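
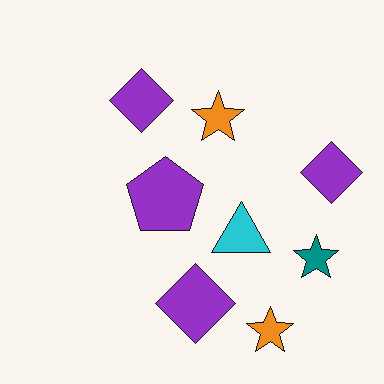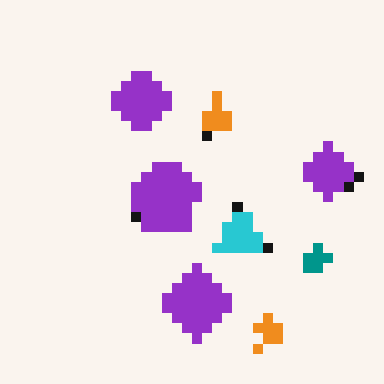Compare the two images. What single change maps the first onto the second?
It was heavily pixelated into large blocks.

Shapes are reduced to large square blocks; fine edges and outlines are lost — a downscale-then-upscale (mosaic) effect.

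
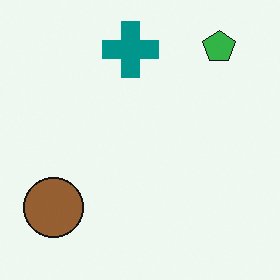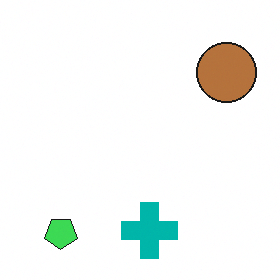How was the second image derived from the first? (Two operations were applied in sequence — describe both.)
The second image is the first brightened a little, then rotated 180°.

Every pixel — background and shapes alike — is uniformly brightened. The green pentagon sits in the top-right of the first image and the bottom-left of the second — consistent with a whole-image 180° rotation.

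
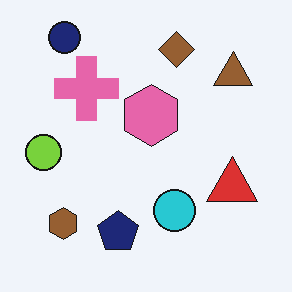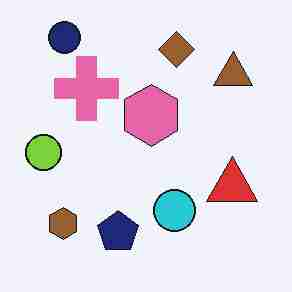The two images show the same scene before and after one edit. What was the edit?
This is the original image degraded with heavy JPEG compression.

Blocky 8×8 compression artifacts appear around shape edges and the flat background shows ringing — characteristic JPEG degradation.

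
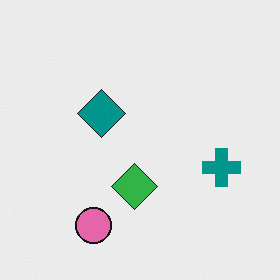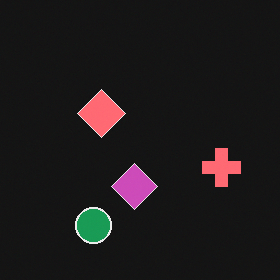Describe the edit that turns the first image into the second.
Color-inverted (negative).

The light background has become dark and every shape's color is its complement — a photographic negative.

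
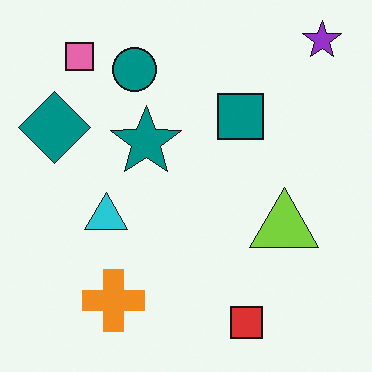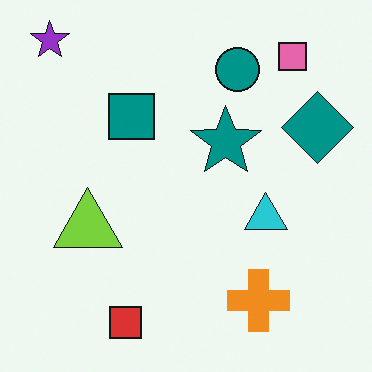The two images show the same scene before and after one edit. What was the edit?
It was flipped horizontally (left ↔ right).

The purple star is in the top-right of the first image and the top-left of the second — shapes on opposite sides of the vertical midline have swapped in a mirror flip.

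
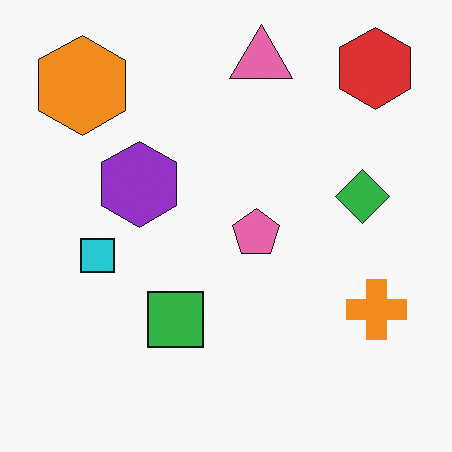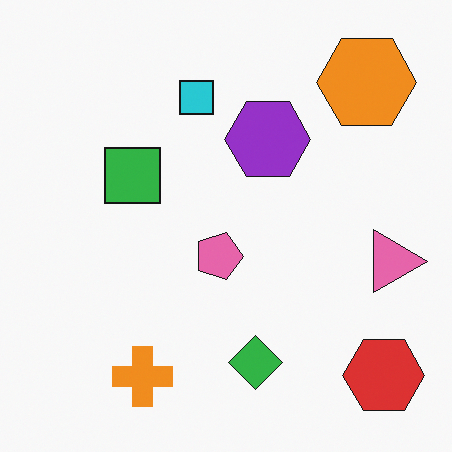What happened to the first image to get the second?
The second image is the first rotated 90° clockwise.

The red hexagon sits in the top-right of the first image and the bottom-right of the second — consistent with a whole-image 90° clockwise rotation.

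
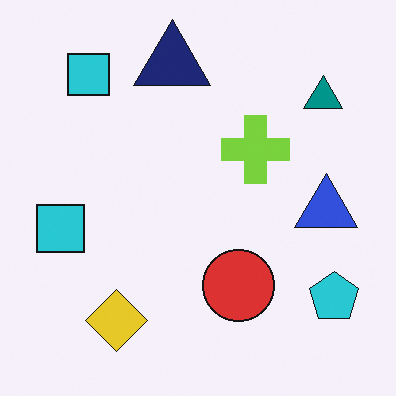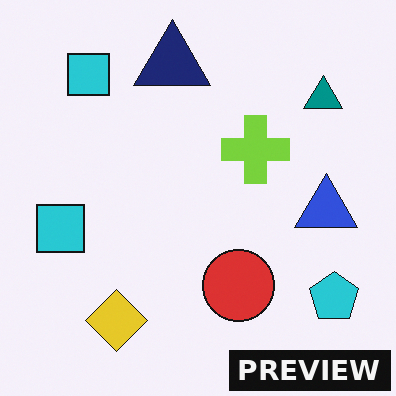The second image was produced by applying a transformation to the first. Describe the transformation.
This is the original image watermarked with the text "PREVIEW" in the lower-right corner.

A dark label reading "PREVIEW" appears in the lower-right corner.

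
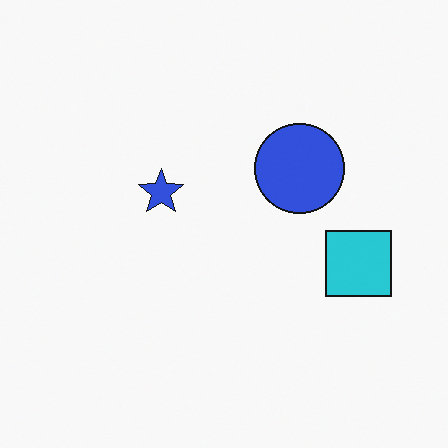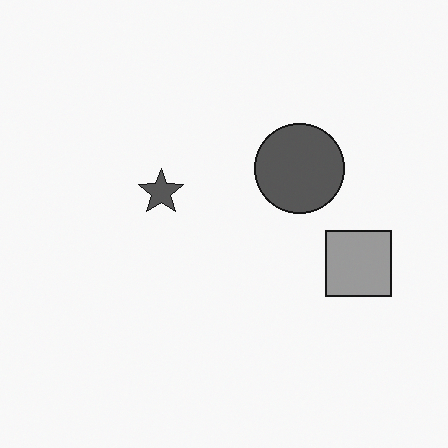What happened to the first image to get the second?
It was converted to grayscale.

All color is removed — every shape is now a shade of grey.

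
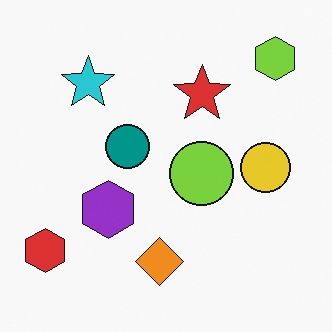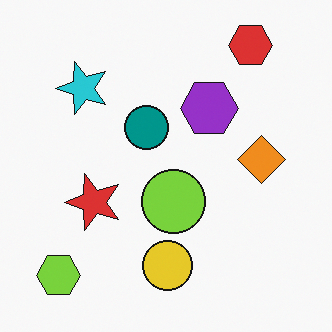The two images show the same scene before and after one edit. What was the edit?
This is the original image transposed (reflected across the top-left ↔ bottom-right diagonal).

Shapes have swapped their row and column positions — what was in the top-right is now in the bottom-left — a diagonal reflection.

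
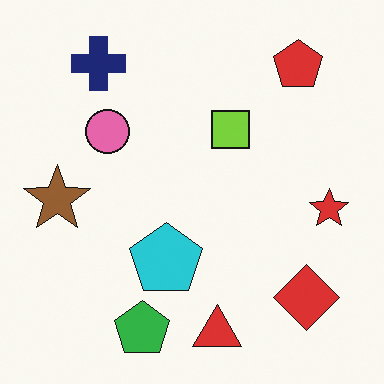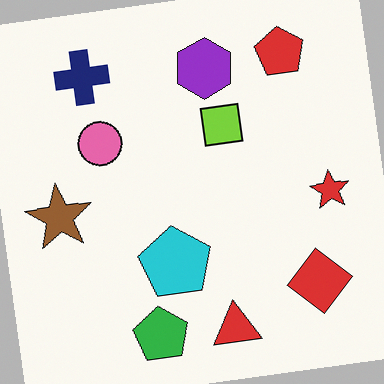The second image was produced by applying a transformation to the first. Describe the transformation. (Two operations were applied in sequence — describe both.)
The transformation is: rotated counter-clockwise by a small amount, then overlaid with an additional purple hexagon.

Every shape is tilted by the same angle and the image corners show triangular fill wedges — a whole-image rotation by a non-right angle. A purple hexagon appears in the second image that is absent from the first.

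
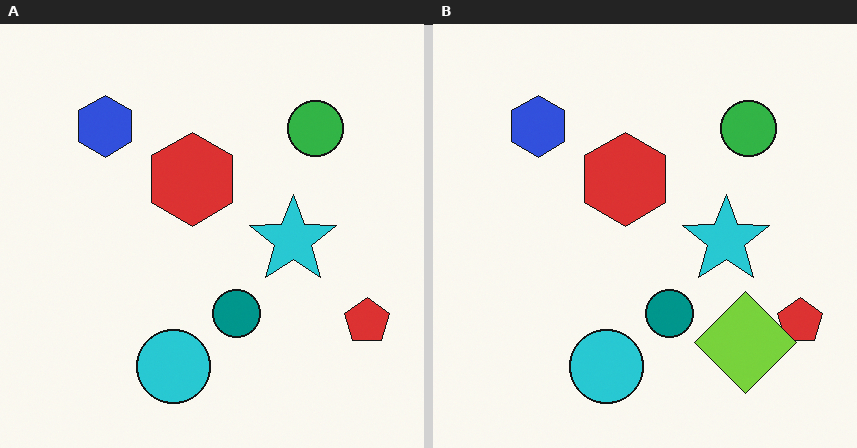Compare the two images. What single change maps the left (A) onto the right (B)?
The image was overlaid with an additional lime diamond.

A lime diamond appears in the right (B) image that is absent from the left (A).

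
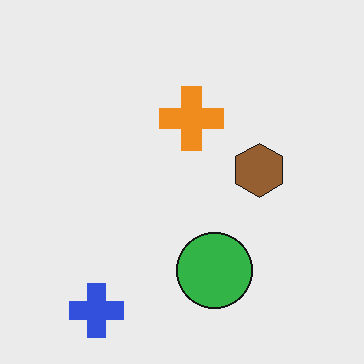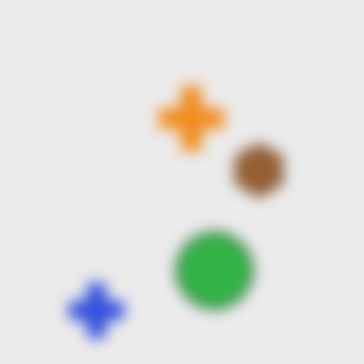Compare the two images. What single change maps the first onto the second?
Strongly gaussian-blurred.

Shape edges and outlines are uniformly softened across the whole image.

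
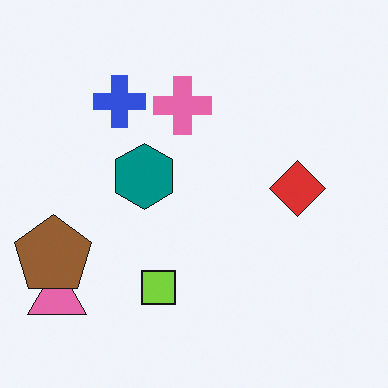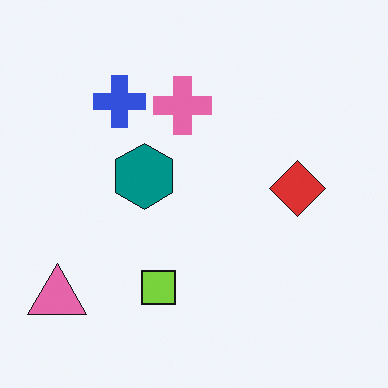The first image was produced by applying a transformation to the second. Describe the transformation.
It was overlaid with an additional brown pentagon.

A brown pentagon appears in the first image that is absent from the second.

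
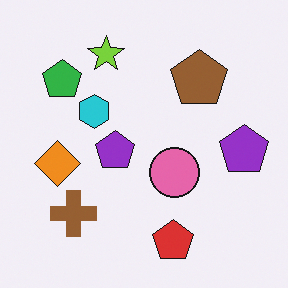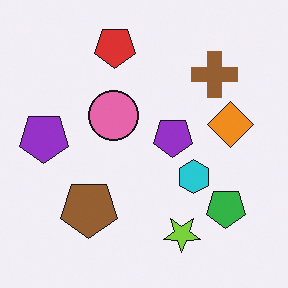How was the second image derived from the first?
It was rotated 180°.

The green pentagon sits in the top-left of the first image and the bottom-right of the second — consistent with a whole-image 180° rotation.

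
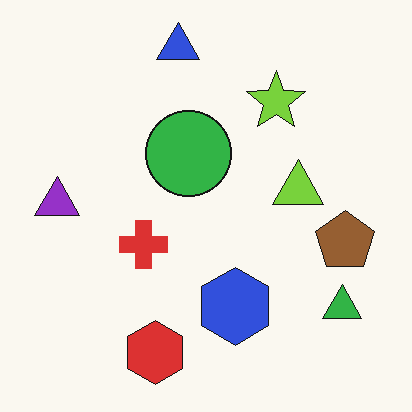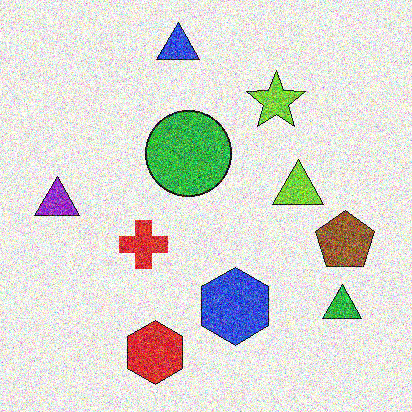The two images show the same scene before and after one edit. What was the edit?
Degraded with a thick layer of grain.

Random speckle covers the whole image, including the flat background.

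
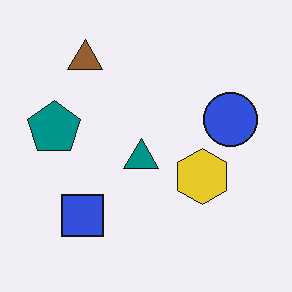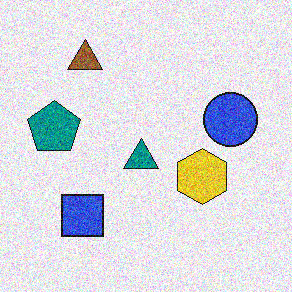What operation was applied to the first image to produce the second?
This is the original image degraded with a thick layer of grain.

Random speckle covers the whole image, including the flat background.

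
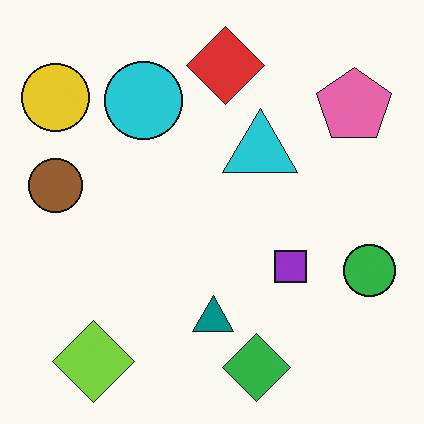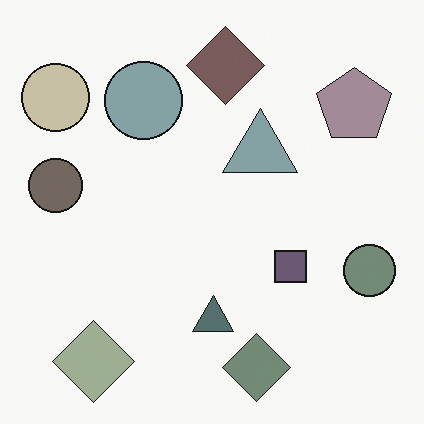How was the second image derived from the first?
The transformation is: heavily desaturated.

All colors are more muted and greyish — a global saturation change.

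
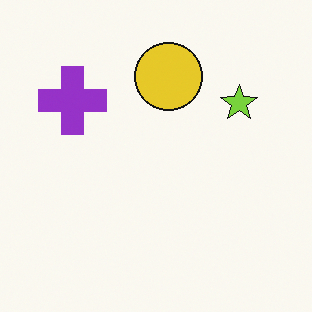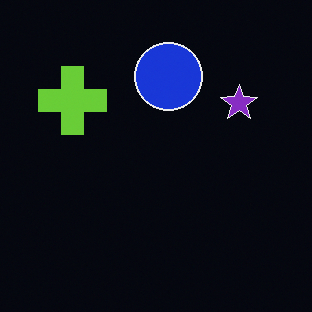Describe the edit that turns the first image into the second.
It was color-inverted (negative).

The light background has become dark and every shape's color is its complement — a photographic negative.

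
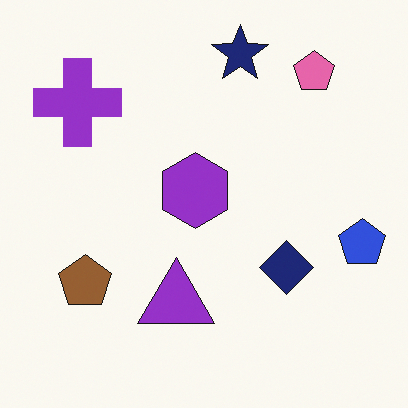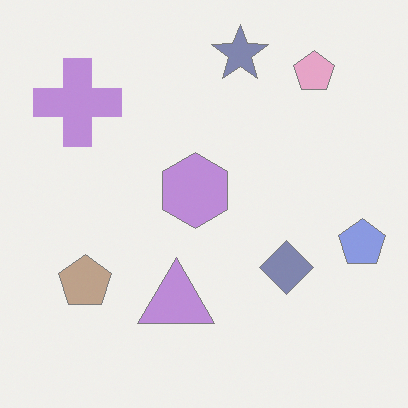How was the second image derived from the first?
The transformation is: washed out (contrast reduced).

Tones are pushed toward mid-grey across the whole image — a global contrast change.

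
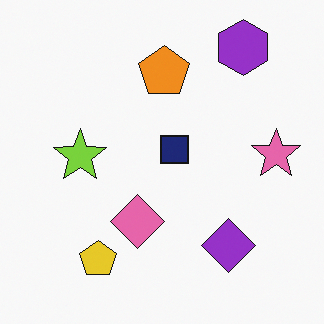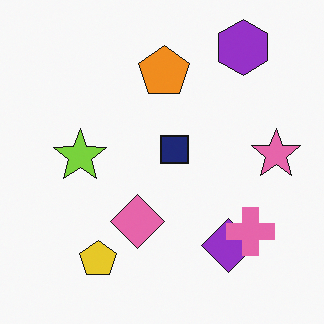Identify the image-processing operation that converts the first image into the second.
Overlaid with an additional pink cross.

A pink cross appears in the second image that is absent from the first.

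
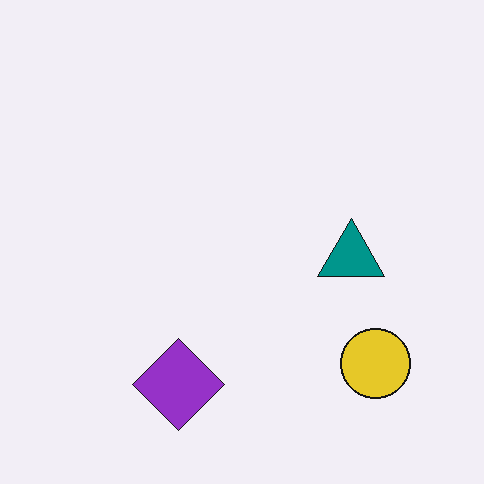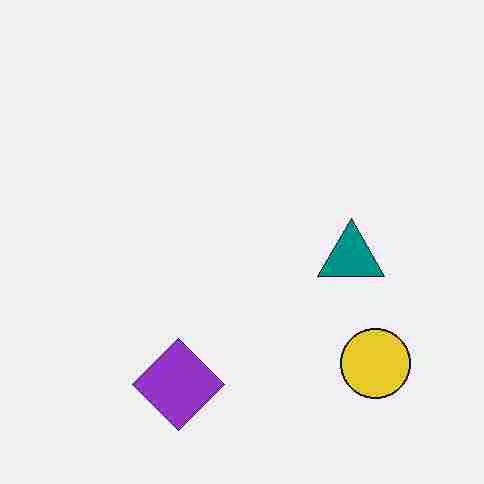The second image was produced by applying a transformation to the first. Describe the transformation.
The transformation is: heavily JPEG-compressed with obvious blocking artifacts.

Blocky 8×8 compression artifacts appear around shape edges and the flat background shows ringing — characteristic JPEG degradation.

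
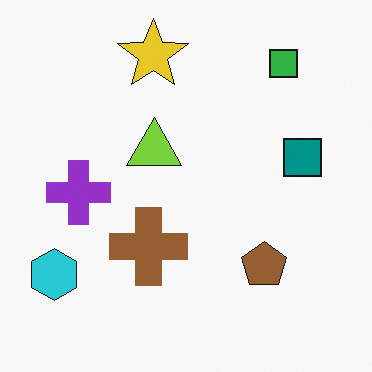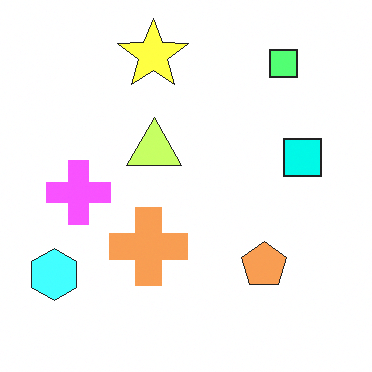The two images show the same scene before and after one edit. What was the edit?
It was brightened a lot.

Every pixel — background and shapes alike — is uniformly brightened.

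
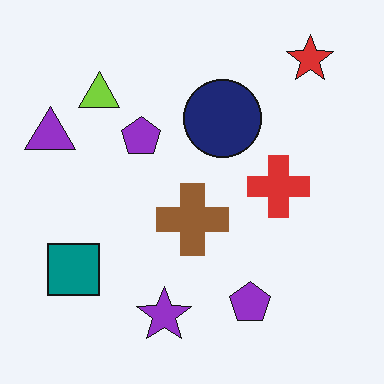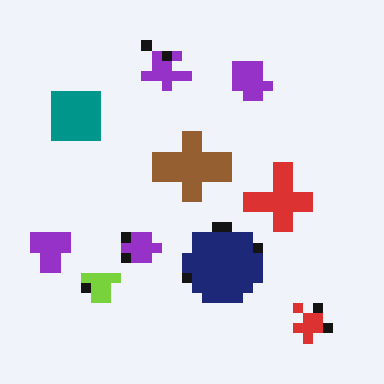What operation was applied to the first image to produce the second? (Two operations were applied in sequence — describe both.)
This is the original image flipped vertically (top ↔ bottom), then coarsely pixelated.

The red star is in the top-right of the first image and the bottom-right of the second — shapes on opposite sides of the horizontal midline have swapped in a mirror flip. Shapes are reduced to large square blocks; fine edges and outlines are lost — a downscale-then-upscale (mosaic) effect.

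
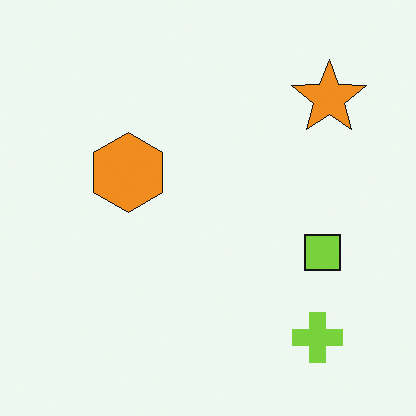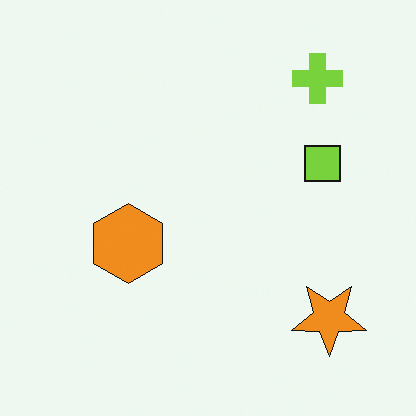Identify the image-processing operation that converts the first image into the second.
The transformation is: flipped vertically (top ↔ bottom).

The lime cross is in the bottom-right of the first image and the top-right of the second — shapes on opposite sides of the horizontal midline have swapped in a mirror flip.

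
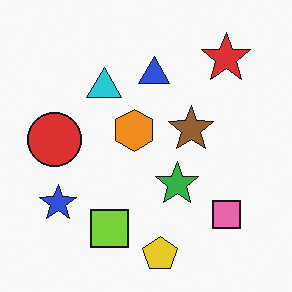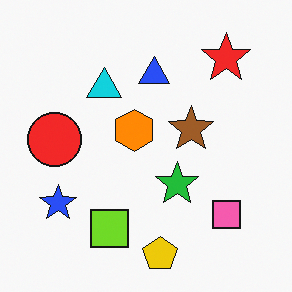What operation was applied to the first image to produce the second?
This is the original image slightly oversaturated.

All colors are more vivid — a global saturation change.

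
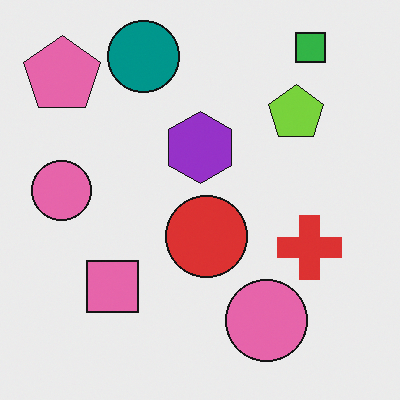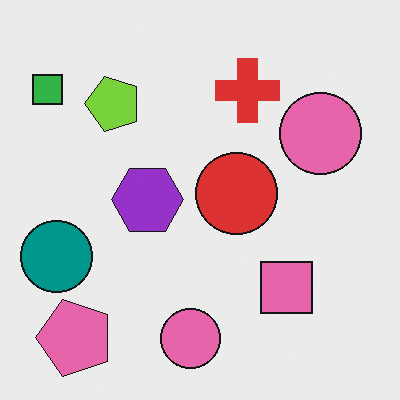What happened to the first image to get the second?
The image was rotated 90° counter-clockwise.

The green square sits in the top-right of the first image and the top-left of the second — consistent with a whole-image 90° counter-clockwise rotation.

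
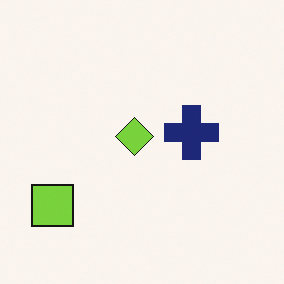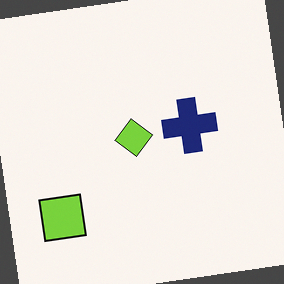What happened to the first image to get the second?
The transformation is: rotated counter-clockwise by a small amount.

Every shape is tilted by the same angle and the image corners show triangular fill wedges — a whole-image rotation by a non-right angle.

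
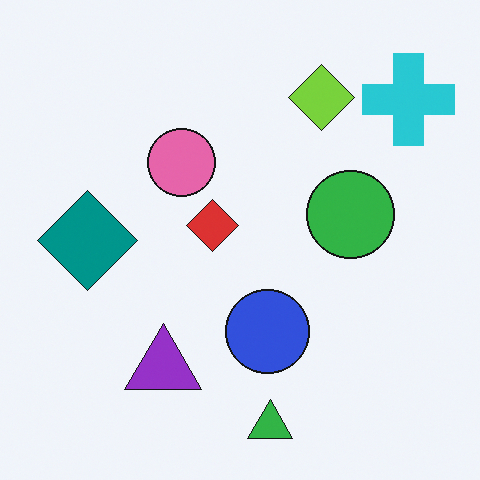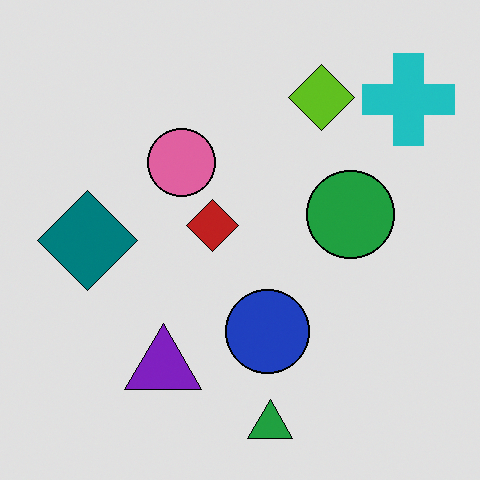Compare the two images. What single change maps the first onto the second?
This is the original image moderately posterized.

Each flat color has snapped to a coarser quantized level — most visibly, the near-white background has dropped to a flat grey.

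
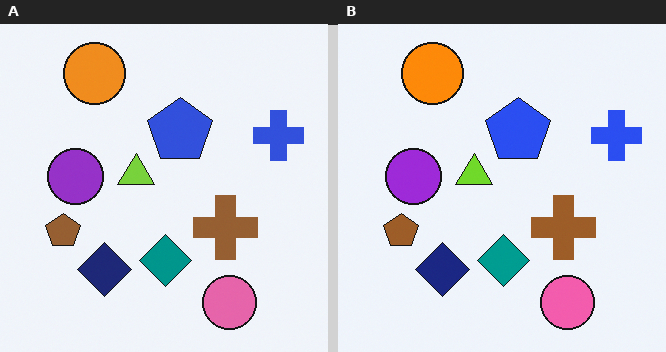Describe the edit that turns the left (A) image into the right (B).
The image was slightly oversaturated.

All colors are more vivid — a global saturation change.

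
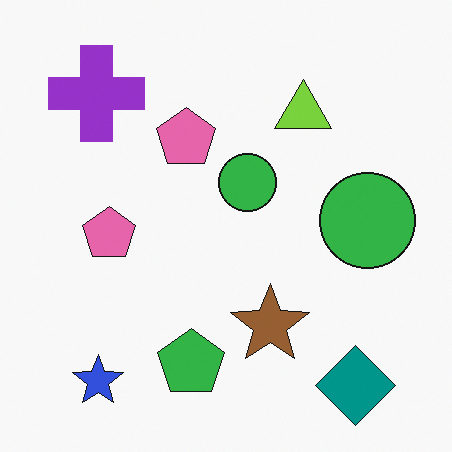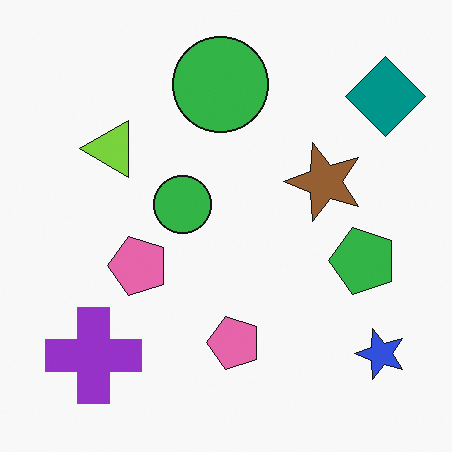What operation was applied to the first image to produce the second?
This is the original image rotated 90° counter-clockwise.

The teal diamond sits in the bottom-right of the first image and the top-right of the second — consistent with a whole-image 90° counter-clockwise rotation.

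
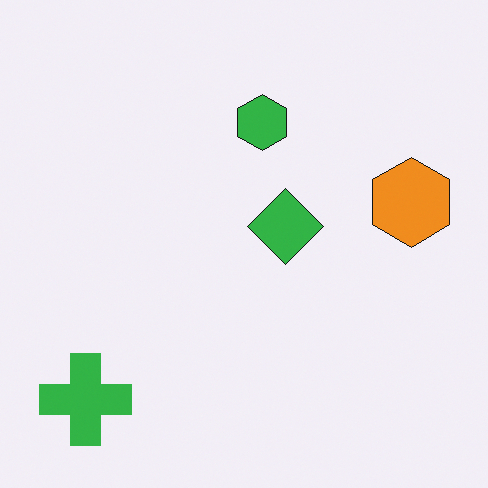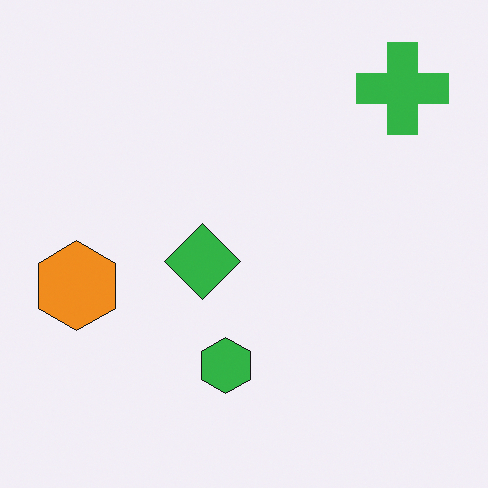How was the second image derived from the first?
The image was rotated 180°.

The green cross sits in the bottom-left of the first image and the top-right of the second — consistent with a whole-image 180° rotation.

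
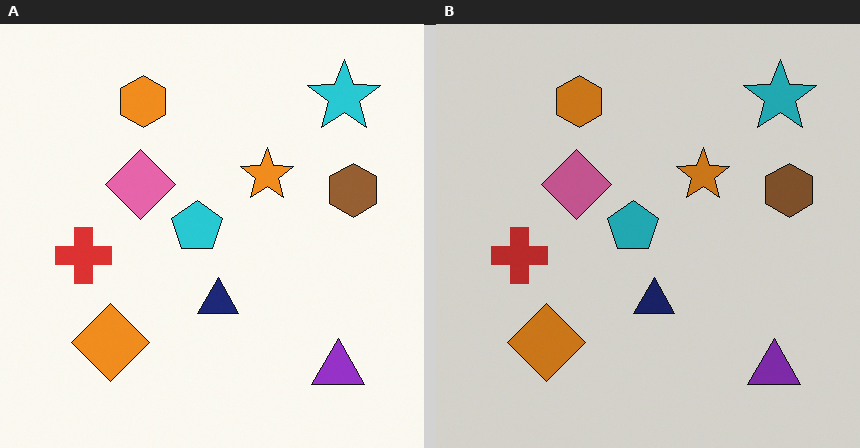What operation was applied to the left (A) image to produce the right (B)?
It was slightly darkened.

Every pixel — background and shapes alike — is uniformly darkened.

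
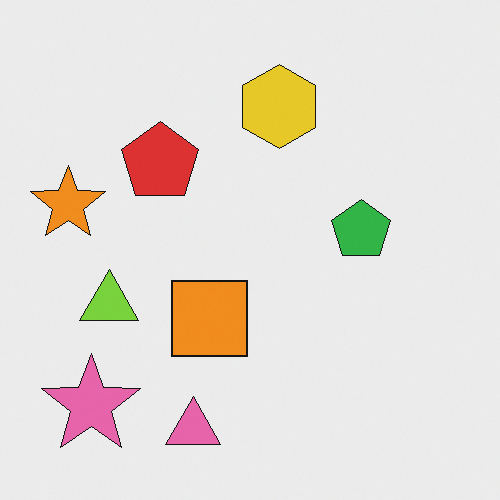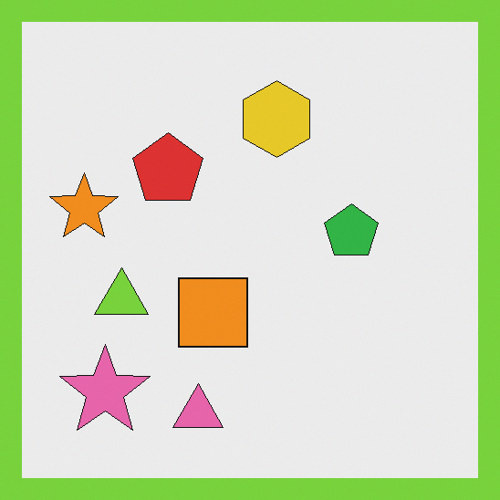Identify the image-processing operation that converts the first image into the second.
The transformation is: framed with a lime border.

A solid lime frame runs around the edge of the second image, with the content slightly shrunk inside it.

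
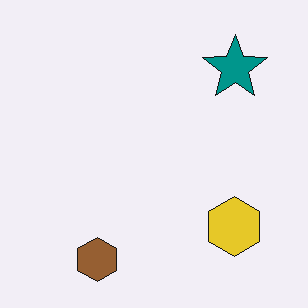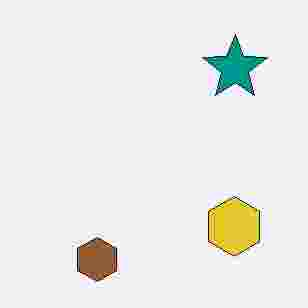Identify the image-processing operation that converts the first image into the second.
The image was degraded with heavy JPEG compression.

Blocky 8×8 compression artifacts appear around shape edges and the flat background shows ringing — characteristic JPEG degradation.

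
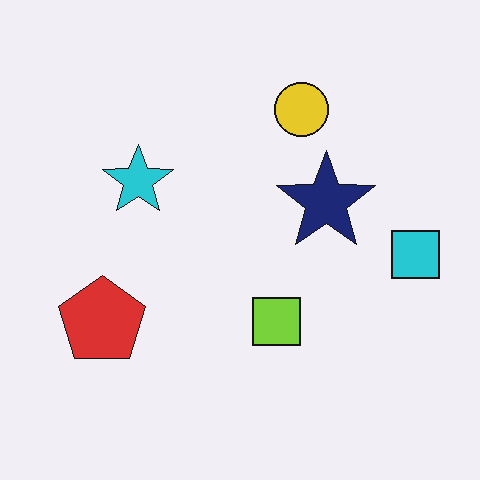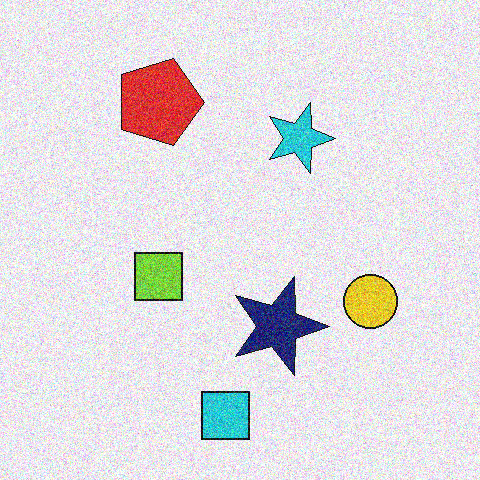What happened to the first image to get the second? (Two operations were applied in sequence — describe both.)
It was rotated 90° clockwise, then degraded with strong gaussian noise.

The cyan square sits in the right of the first image and the bottom of the second — consistent with a whole-image 90° clockwise rotation. Random speckle covers the whole image, including the flat background.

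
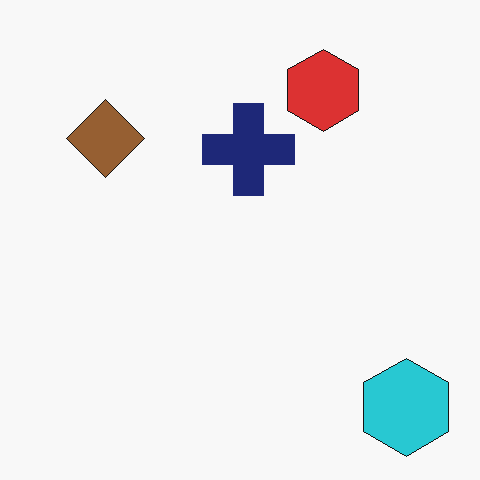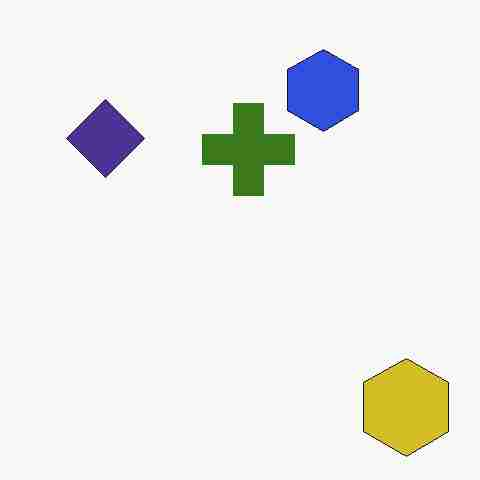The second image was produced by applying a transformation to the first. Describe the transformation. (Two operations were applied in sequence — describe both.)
This is the original image hue-shifted by a large amount, then heavily JPEG-compressed with obvious blocking artifacts.

Every shape's color has rotated by the same amount around the hue wheel — a uniform hue shift. Blocky 8×8 compression artifacts appear around shape edges and the flat background shows ringing — characteristic JPEG degradation.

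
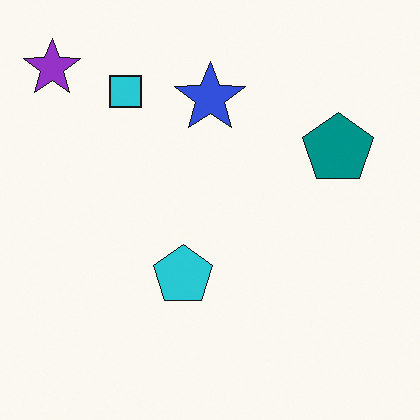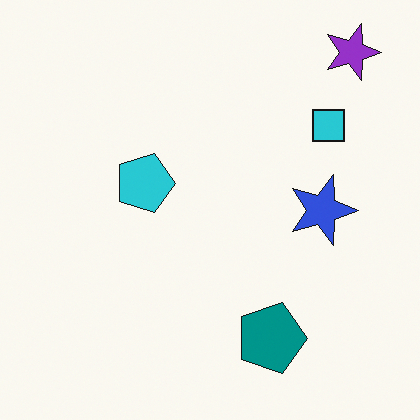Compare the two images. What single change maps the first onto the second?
Rotated 90° clockwise.

The purple star sits in the top-left of the first image and the top-right of the second — consistent with a whole-image 90° clockwise rotation.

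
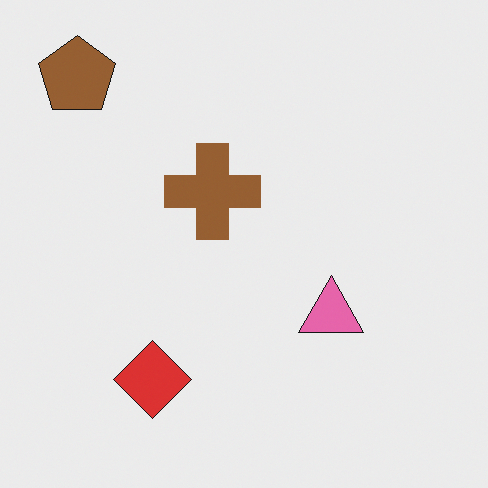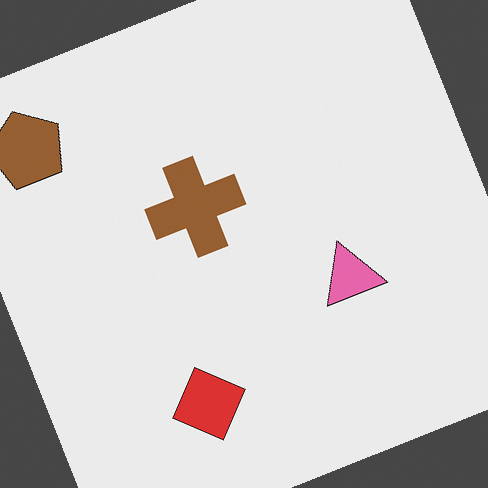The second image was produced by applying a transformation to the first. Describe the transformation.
This is the original image rotated counter-clockwise by a moderate amount.

Every shape is tilted by the same angle and the image corners show triangular fill wedges — a whole-image rotation by a non-right angle.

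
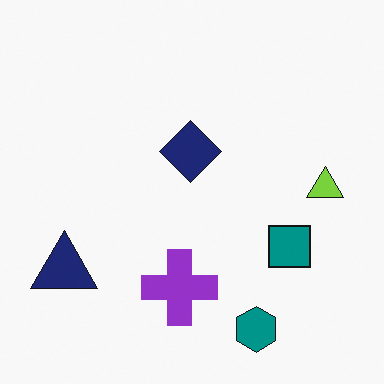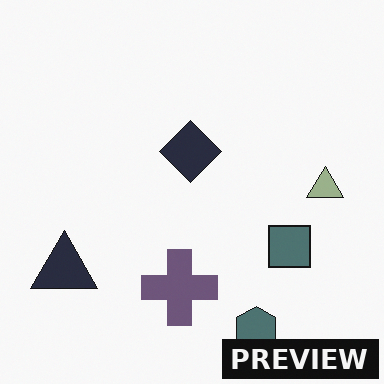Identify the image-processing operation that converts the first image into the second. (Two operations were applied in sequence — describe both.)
This is the original image heavily desaturated, then watermarked with the text "PREVIEW" in the lower-right corner.

All colors are more muted and greyish — a global saturation change. A dark label reading "PREVIEW" appears in the lower-right corner.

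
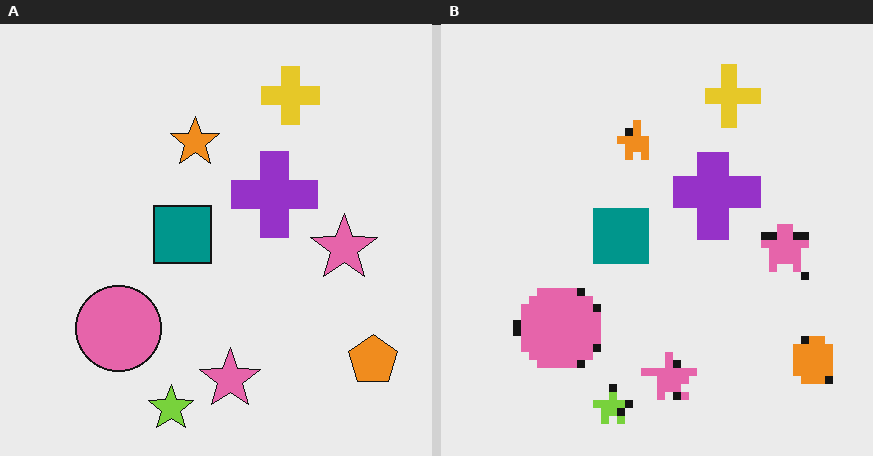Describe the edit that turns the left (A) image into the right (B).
Moderately pixelated.

Shapes are reduced to large square blocks; fine edges and outlines are lost — a downscale-then-upscale (mosaic) effect.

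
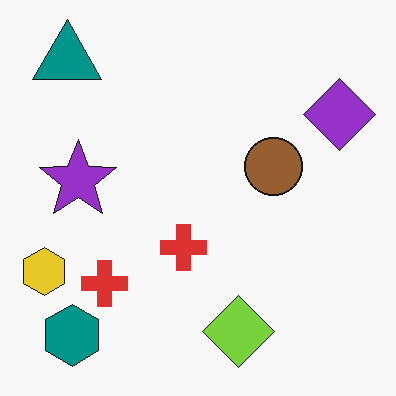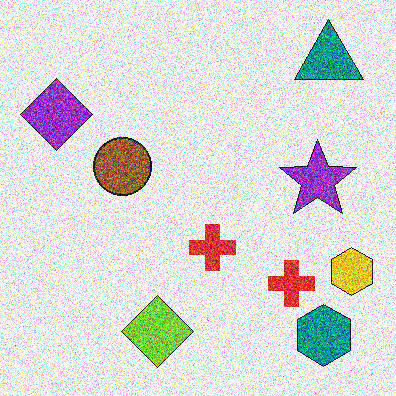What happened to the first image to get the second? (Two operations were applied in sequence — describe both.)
The image was degraded with heavy additive noise, then flipped horizontally (left ↔ right).

Random speckle covers the whole image, including the flat background. The yellow hexagon is in the bottom-left of the first image and the bottom-right of the second — shapes on opposite sides of the vertical midline have swapped in a mirror flip.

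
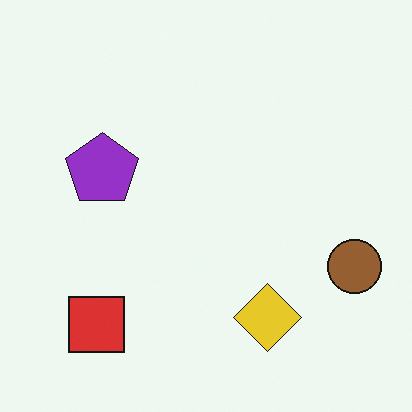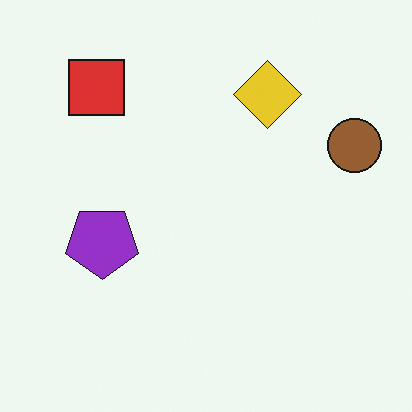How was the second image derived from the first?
The image was flipped vertically (top ↔ bottom).

The red square is in the bottom-left of the first image and the top-left of the second — shapes on opposite sides of the horizontal midline have swapped in a mirror flip.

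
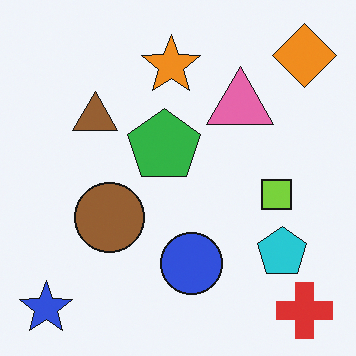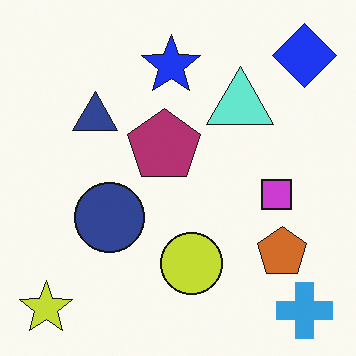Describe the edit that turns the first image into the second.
This is the original image hue-shifted through roughly half the color wheel.

Every shape's color has rotated by the same amount around the hue wheel — a uniform hue shift.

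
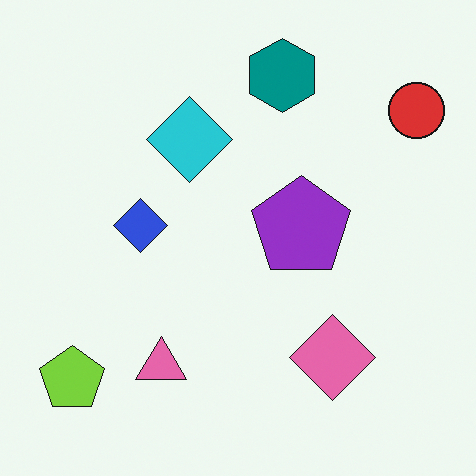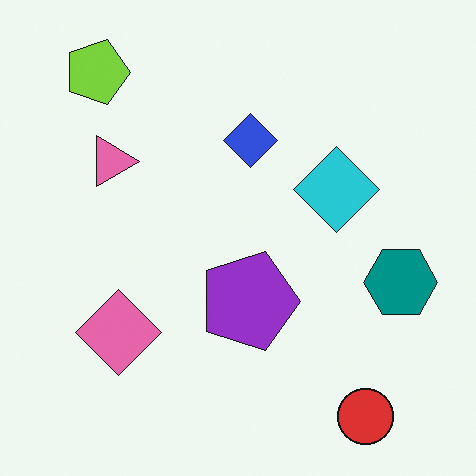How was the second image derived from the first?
The second image is the first rotated 90° clockwise.

The red circle sits in the top-right of the first image and the bottom-right of the second — consistent with a whole-image 90° clockwise rotation.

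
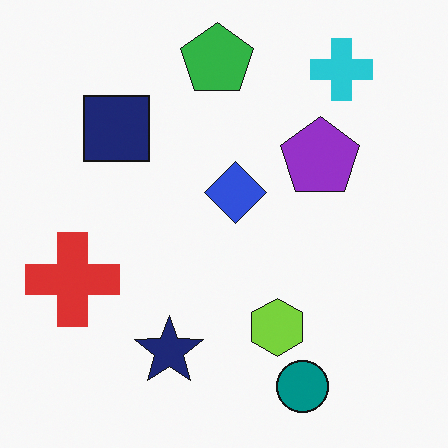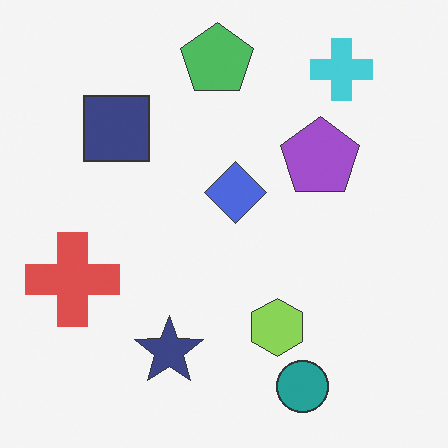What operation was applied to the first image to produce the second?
It was given slightly reduced contrast.

Tones are pushed toward mid-grey across the whole image — a global contrast change.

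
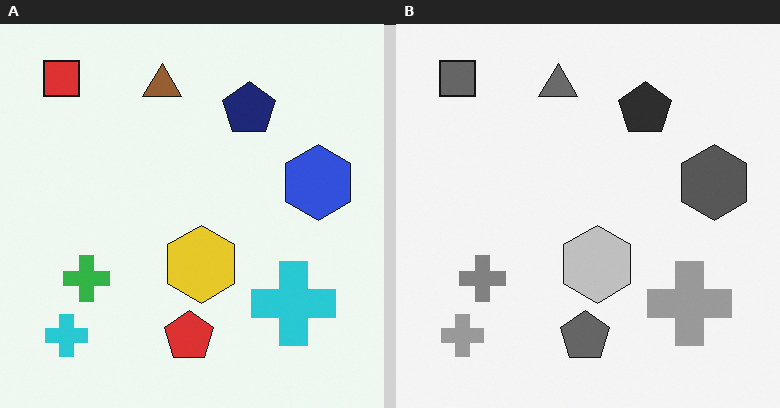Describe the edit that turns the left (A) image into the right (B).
This is the original image converted to grayscale.

All color is removed — every shape is now a shade of grey.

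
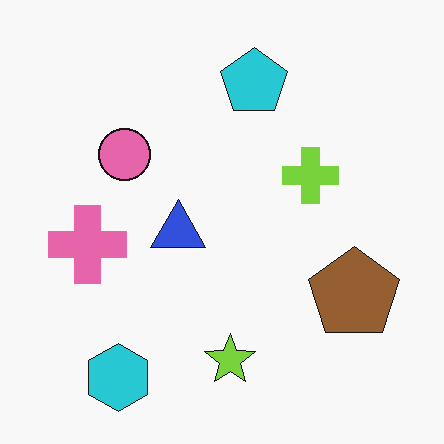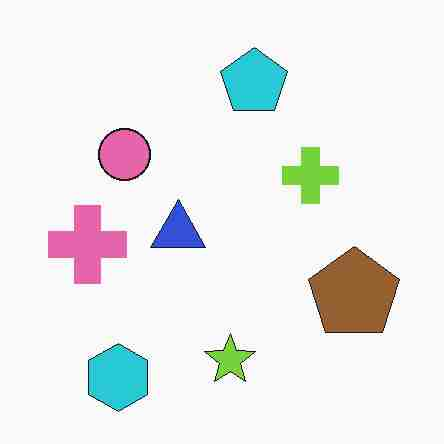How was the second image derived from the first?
The second image is the first degraded with heavy JPEG compression.

Blocky 8×8 compression artifacts appear around shape edges and the flat background shows ringing — characteristic JPEG degradation.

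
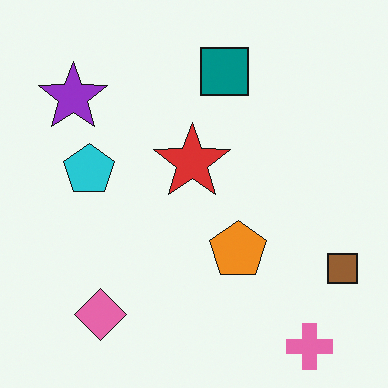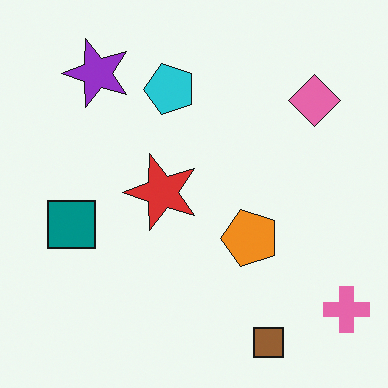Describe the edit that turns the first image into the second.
It was transposed (reflected across the top-left ↔ bottom-right diagonal).

Shapes have swapped their row and column positions — what was in the top-right is now in the bottom-left — a diagonal reflection.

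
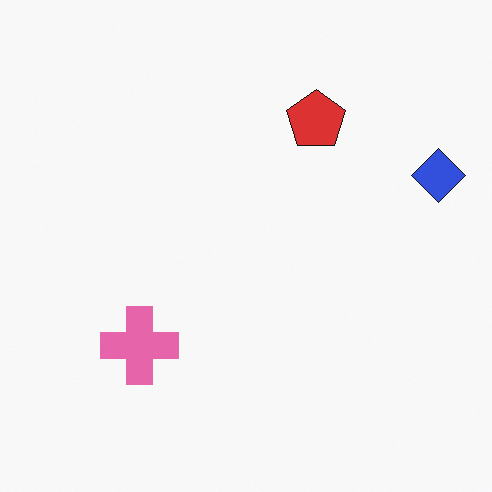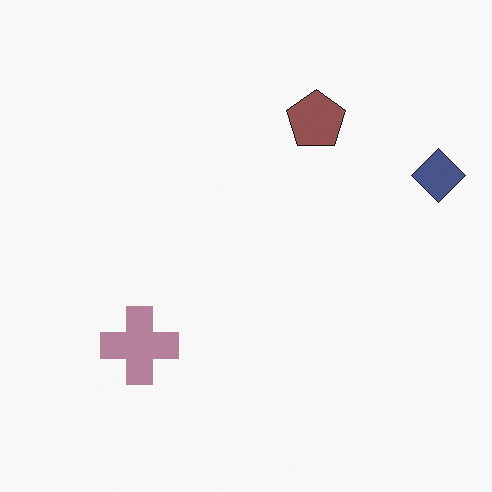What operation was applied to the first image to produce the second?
It was made much more muted (saturation change).

All colors are more muted and greyish — a global saturation change.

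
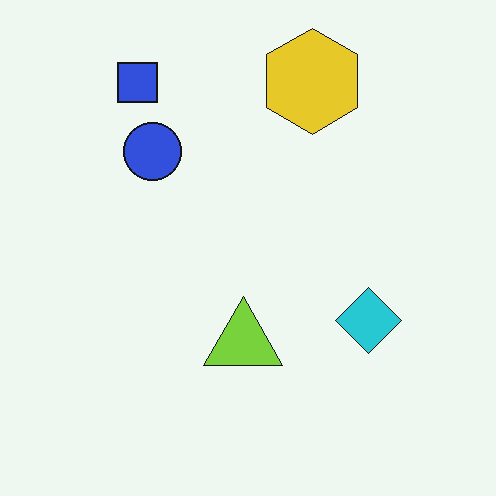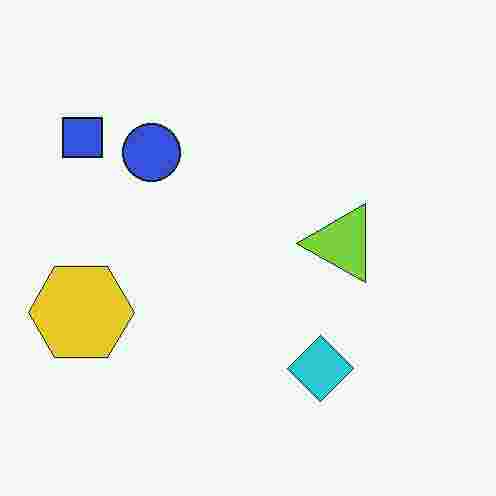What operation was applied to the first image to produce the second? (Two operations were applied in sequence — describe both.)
The image was degraded with heavy JPEG compression, then transposed (reflected across the top-left ↔ bottom-right diagonal).

Blocky 8×8 compression artifacts appear around shape edges and the flat background shows ringing — characteristic JPEG degradation. Shapes have swapped their row and column positions — what was in the top-right is now in the bottom-left — a diagonal reflection.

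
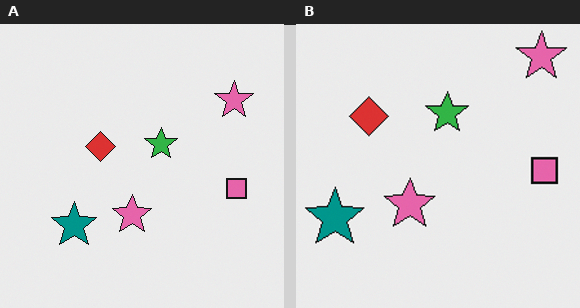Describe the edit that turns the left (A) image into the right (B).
The transformation is: cropped slightly and scaled back up.

The visible shapes are larger and the field of view is narrower; shapes near the original edges may be partly or wholly outside the frame — a crop-and-rescale.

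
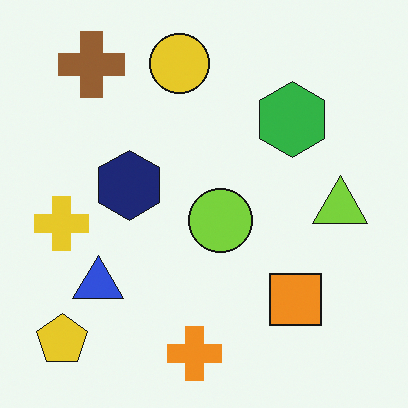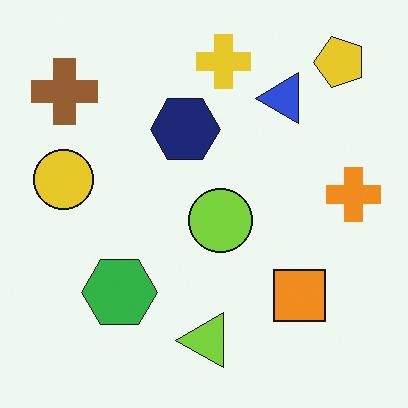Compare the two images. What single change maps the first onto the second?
Transposed (reflected across the top-left ↔ bottom-right diagonal).

Shapes have swapped their row and column positions — what was in the top-right is now in the bottom-left — a diagonal reflection.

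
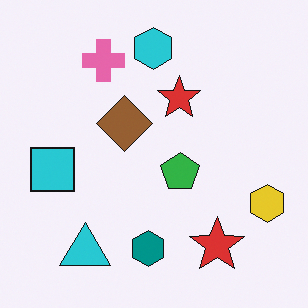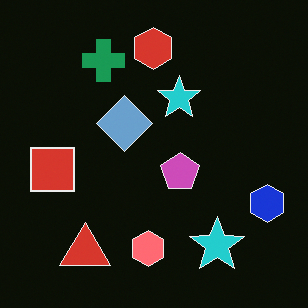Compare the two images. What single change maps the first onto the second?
The second image is the first color-inverted (negative).

The light background has become dark and every shape's color is its complement — a photographic negative.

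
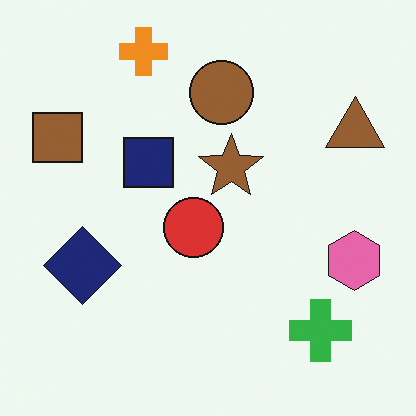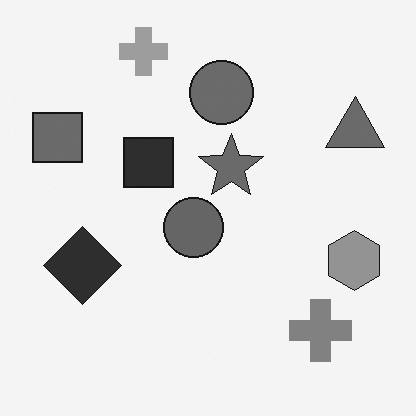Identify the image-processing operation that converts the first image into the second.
The second image is the first converted to grayscale.

All color is removed — every shape is now a shade of grey.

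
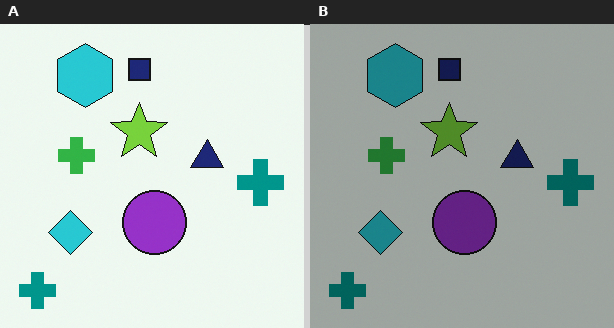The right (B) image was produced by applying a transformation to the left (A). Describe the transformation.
Darkened a lot.

Every pixel — background and shapes alike — is uniformly darkened.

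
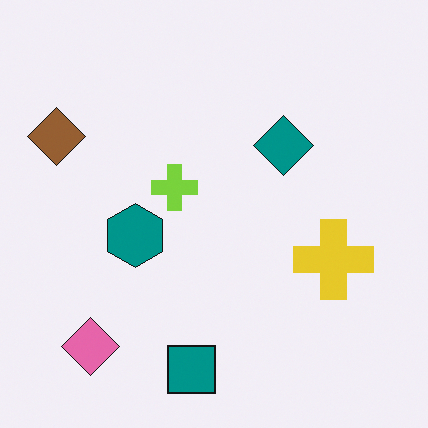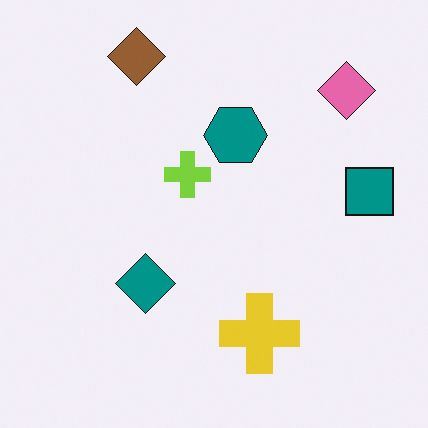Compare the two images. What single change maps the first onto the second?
The image was transposed (reflected across the top-left ↔ bottom-right diagonal).

Shapes have swapped their row and column positions — what was in the top-right is now in the bottom-left — a diagonal reflection.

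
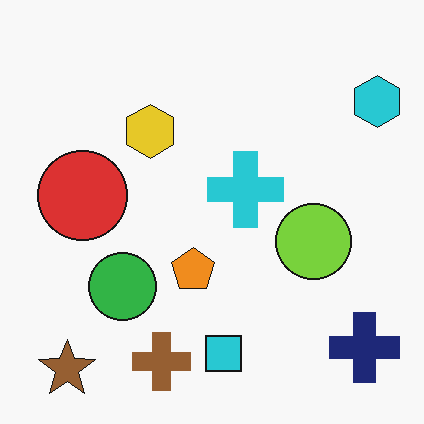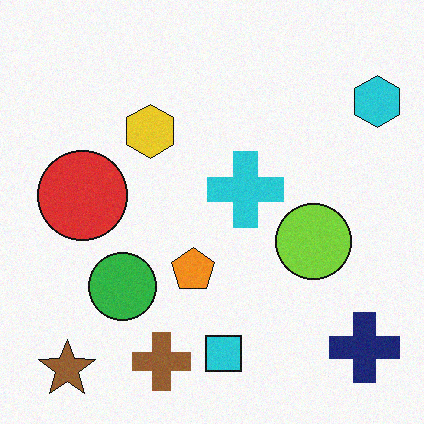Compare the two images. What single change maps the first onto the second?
The image was degraded with subtle gaussian noise.

Random speckle covers the whole image, including the flat background.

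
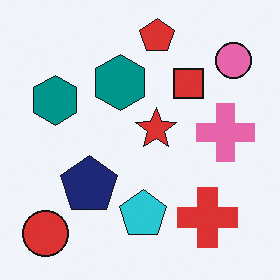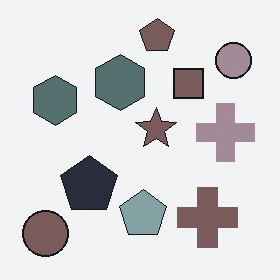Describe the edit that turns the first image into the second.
This is the original image made much more muted (saturation change).

All colors are more muted and greyish — a global saturation change.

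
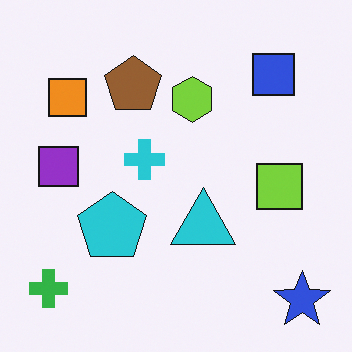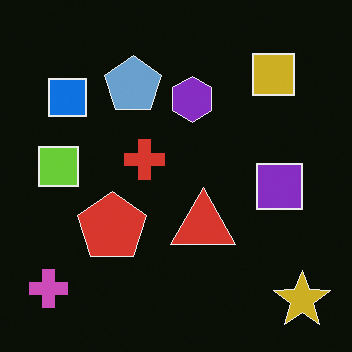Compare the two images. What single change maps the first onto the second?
It was color-inverted (negative).

The light background has become dark and every shape's color is its complement — a photographic negative.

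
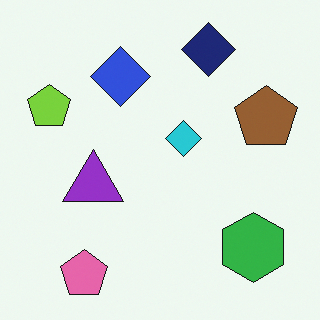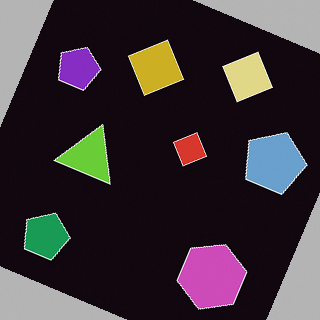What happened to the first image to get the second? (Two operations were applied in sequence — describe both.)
The transformation is: color-inverted (negative), then rotated clockwise by a moderate amount.

The light background has become dark and every shape's color is its complement — a photographic negative. Every shape is tilted by the same angle and the image corners show triangular fill wedges — a whole-image rotation by a non-right angle.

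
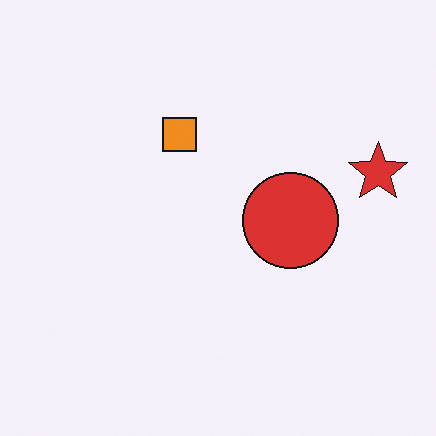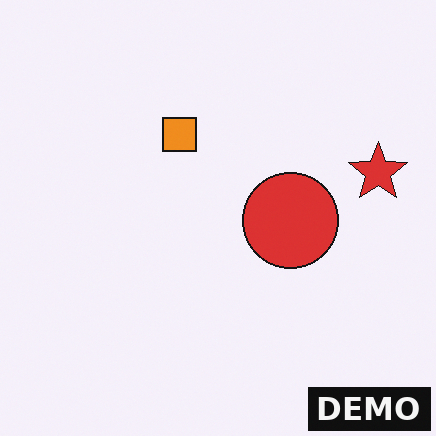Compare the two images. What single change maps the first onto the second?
Watermarked with the text "DEMO" in the lower-right corner.

A dark label reading "DEMO" appears in the lower-right corner.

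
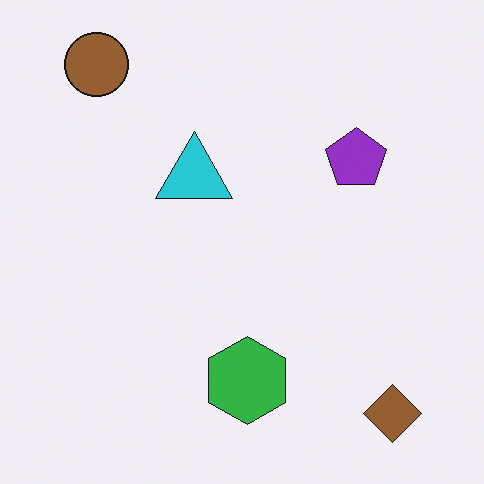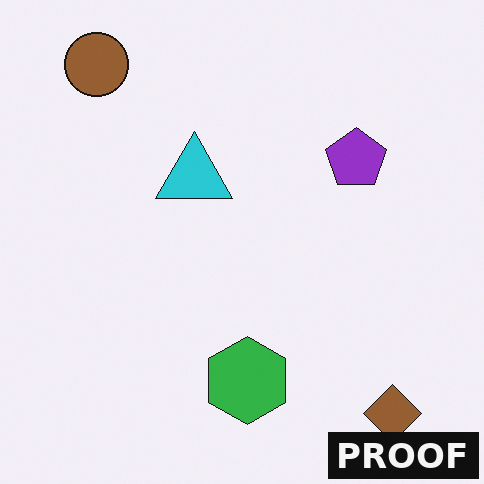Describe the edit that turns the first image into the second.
Watermarked with the text "PROOF" in the lower-right corner.

A dark label reading "PROOF" appears in the lower-right corner.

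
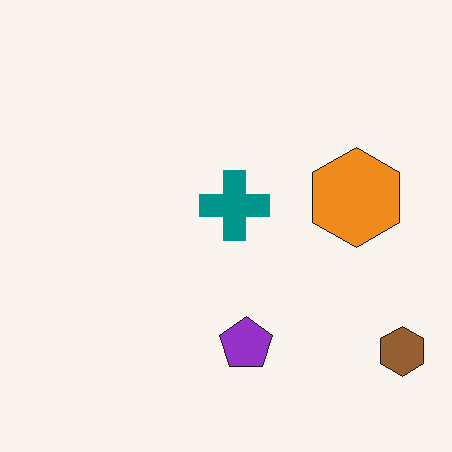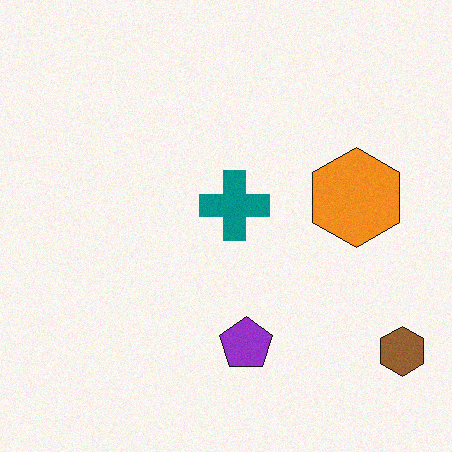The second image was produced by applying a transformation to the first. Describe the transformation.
This is the original image degraded with a light layer of grain.

Random speckle covers the whole image, including the flat background.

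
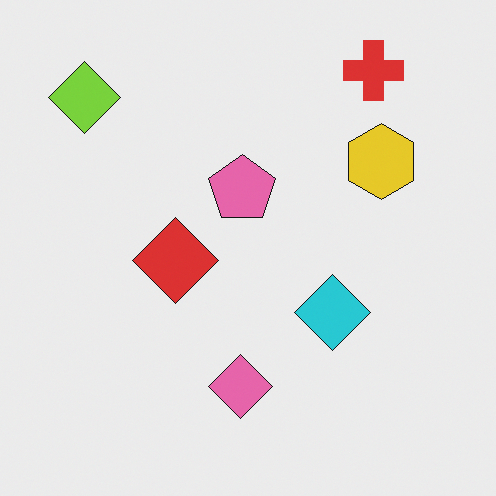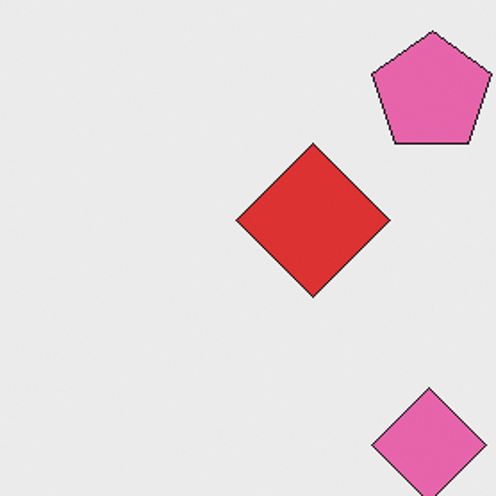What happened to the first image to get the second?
The second image is the first cropped tightly and scaled back up.

The visible shapes are larger and the field of view is narrower; shapes near the original edges may be partly or wholly outside the frame — a crop-and-rescale.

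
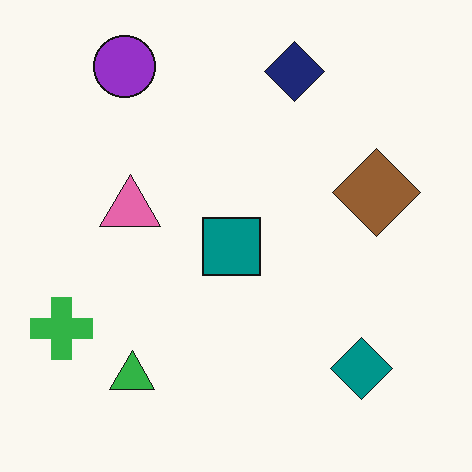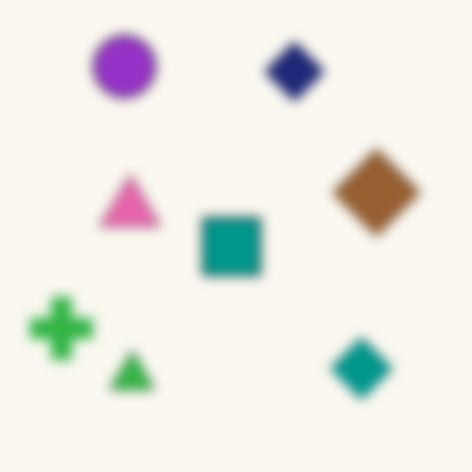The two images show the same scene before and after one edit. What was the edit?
This is the original image strongly gaussian-blurred.

Shape edges and outlines are uniformly softened across the whole image.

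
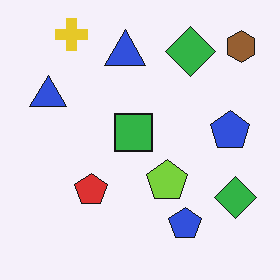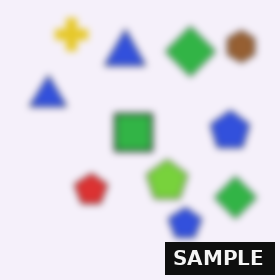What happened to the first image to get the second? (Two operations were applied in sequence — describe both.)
It was noticeably gaussian-blurred, then watermarked with the text "SAMPLE" in the lower-right corner.

Shape edges and outlines are uniformly softened across the whole image. A dark label reading "SAMPLE" appears in the lower-right corner.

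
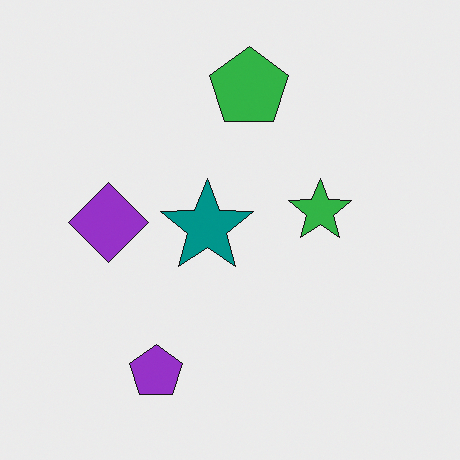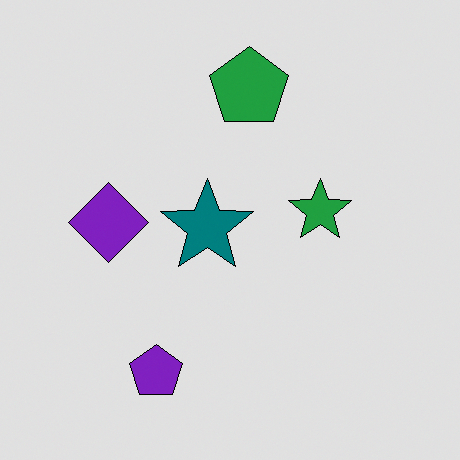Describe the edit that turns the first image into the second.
This is the original image posterized to a reduced palette.

Each flat color has snapped to a coarser quantized level — most visibly, the near-white background has dropped to a flat grey.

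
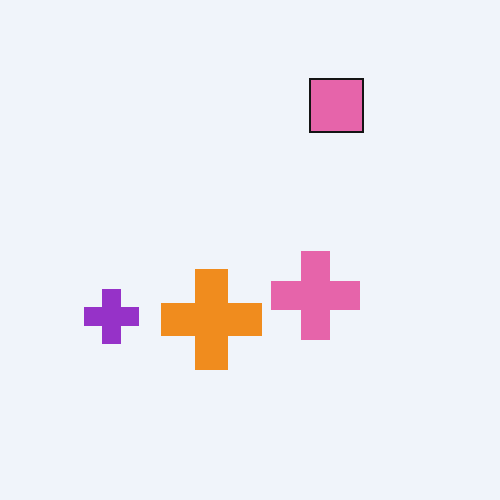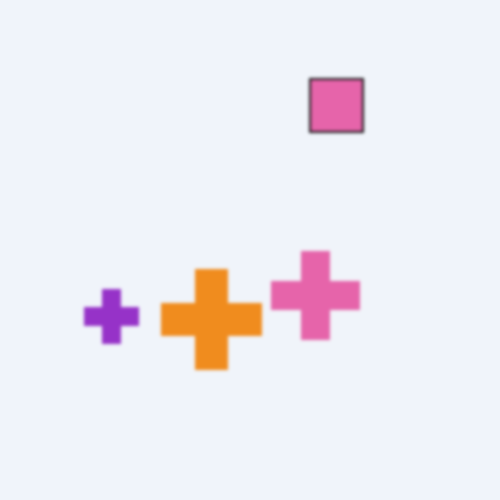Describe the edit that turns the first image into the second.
It was lightly blurred.

Shape edges and outlines are uniformly softened across the whole image.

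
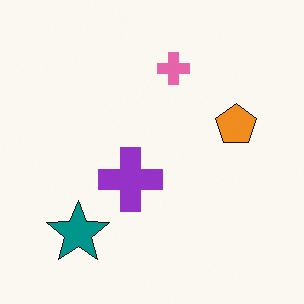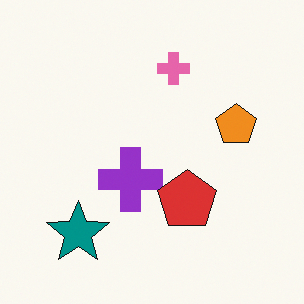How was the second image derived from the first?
This is the original image overlaid with an additional red pentagon.

A red pentagon appears in the second image that is absent from the first.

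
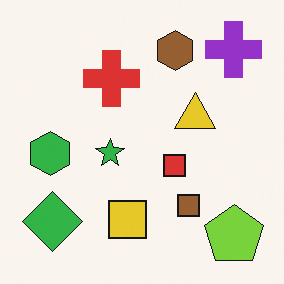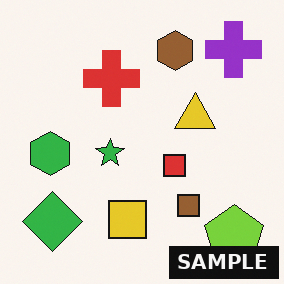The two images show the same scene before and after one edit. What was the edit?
The second image is the first watermarked with the text "SAMPLE" in the lower-right corner.

A dark label reading "SAMPLE" appears in the lower-right corner.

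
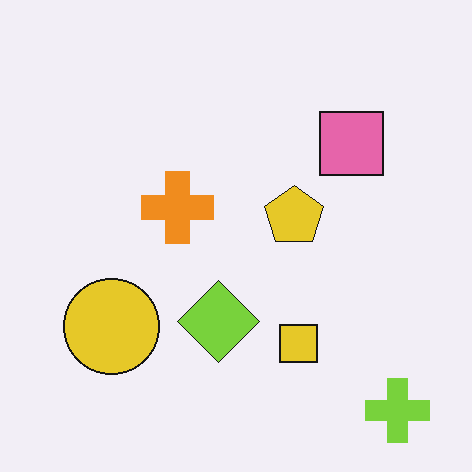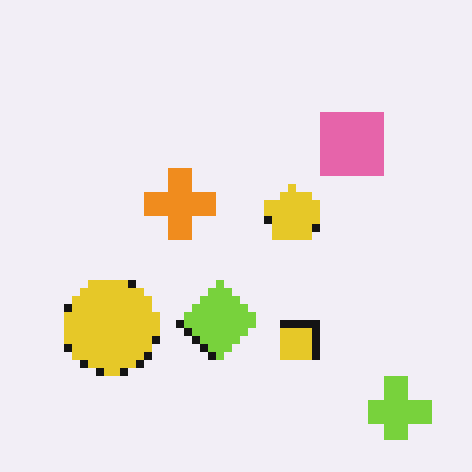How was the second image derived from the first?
Pixelated into visible square blocks.

Shapes are reduced to large square blocks; fine edges and outlines are lost — a downscale-then-upscale (mosaic) effect.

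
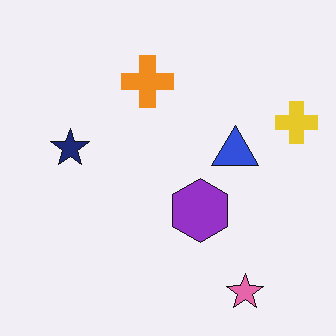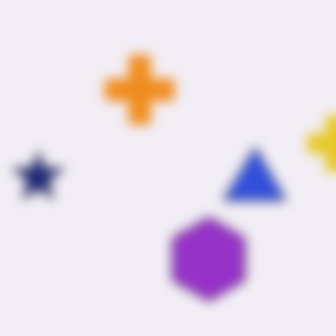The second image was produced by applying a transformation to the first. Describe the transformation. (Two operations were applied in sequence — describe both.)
The image was cropped to a modestly smaller region and rescaled, then heavily blurred.

The visible shapes are larger and the field of view is narrower; shapes near the original edges may be partly or wholly outside the frame — a crop-and-rescale. Shape edges and outlines are uniformly softened across the whole image.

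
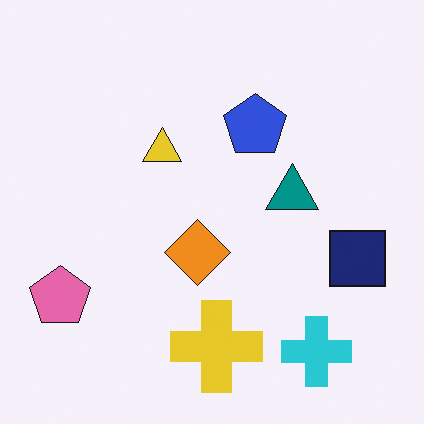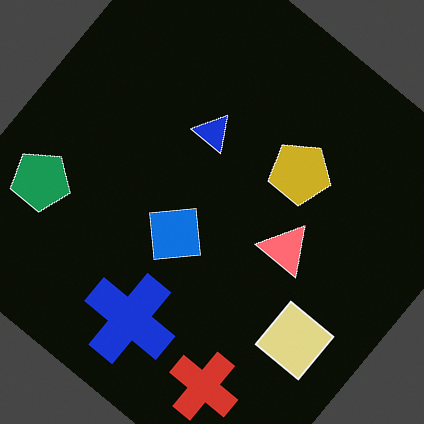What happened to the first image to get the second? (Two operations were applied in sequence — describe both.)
This is the original image color-inverted (negative), then rotated clockwise by a large amount — several tens of degrees.

The light background has become dark and every shape's color is its complement — a photographic negative. Every shape is tilted by the same angle and the image corners show triangular fill wedges — a whole-image rotation by a non-right angle.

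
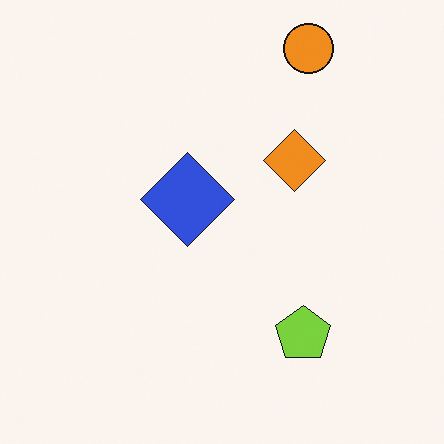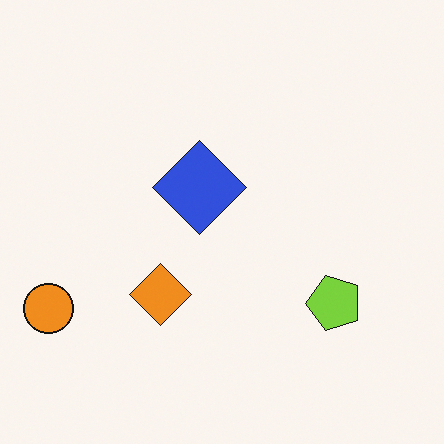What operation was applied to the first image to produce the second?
It was transposed (reflected across the top-left ↔ bottom-right diagonal).

Shapes have swapped their row and column positions — what was in the top-right is now in the bottom-left — a diagonal reflection.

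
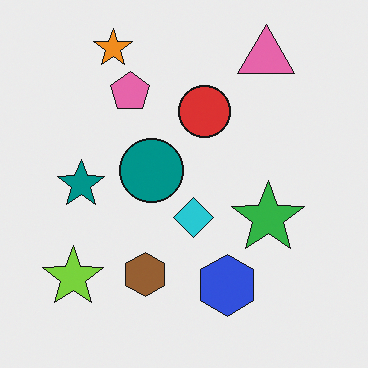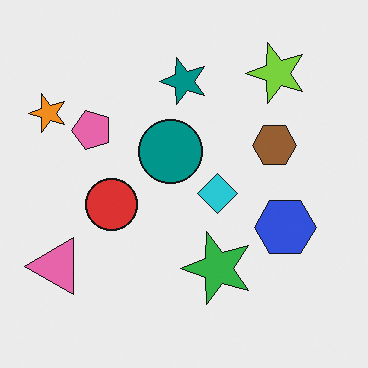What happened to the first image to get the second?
The second image is the first transposed (reflected across the top-left ↔ bottom-right diagonal).

Shapes have swapped their row and column positions — what was in the top-right is now in the bottom-left — a diagonal reflection.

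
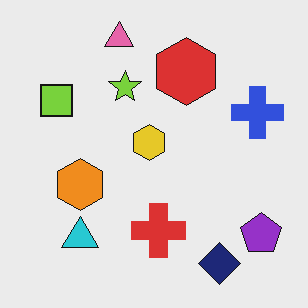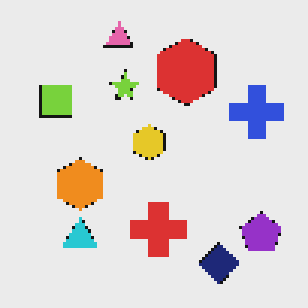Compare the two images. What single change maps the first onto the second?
It was mildly pixelated.

Shapes are reduced to large square blocks; fine edges and outlines are lost — a downscale-then-upscale (mosaic) effect.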